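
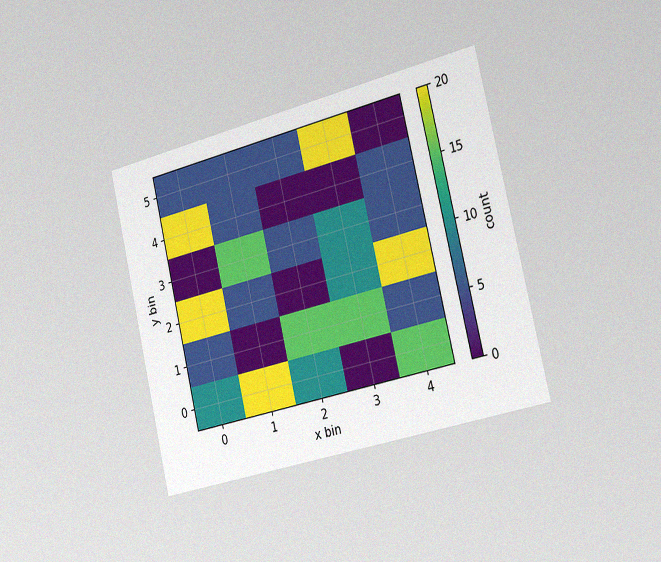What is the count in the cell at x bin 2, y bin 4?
The chart is tilted about 13° counter-clockwise and viewed slightly from the right, with some photo noise. Matching the cell (2, 4) against the colorbar gives 0.

0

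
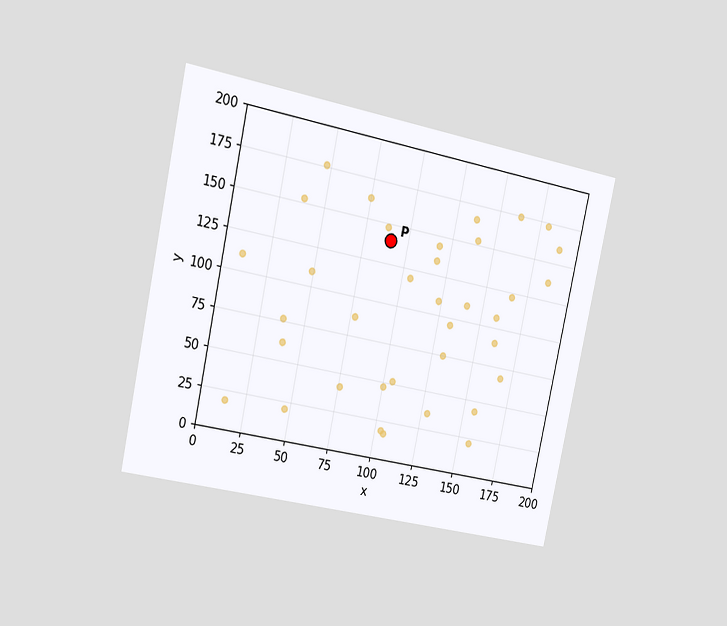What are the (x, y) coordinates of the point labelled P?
The chart is tilted about 12° clockwise and viewed slightly from the left. Following the gridlines from P to each axis, P sits at (90, 140).

(90, 140)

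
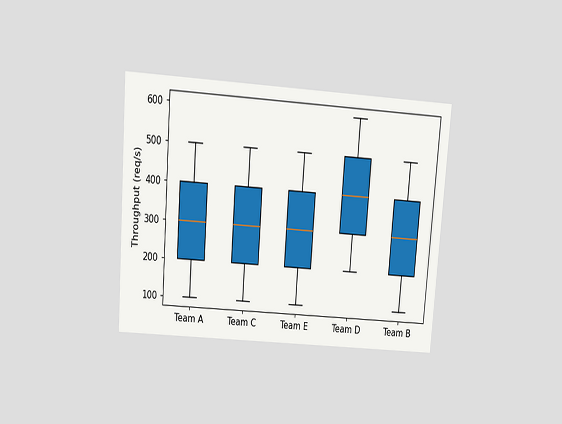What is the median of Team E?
The chart is tilted about 4° clockwise and viewed slightly from above. The median line in the Team E box sits at 300req/s.

300req/s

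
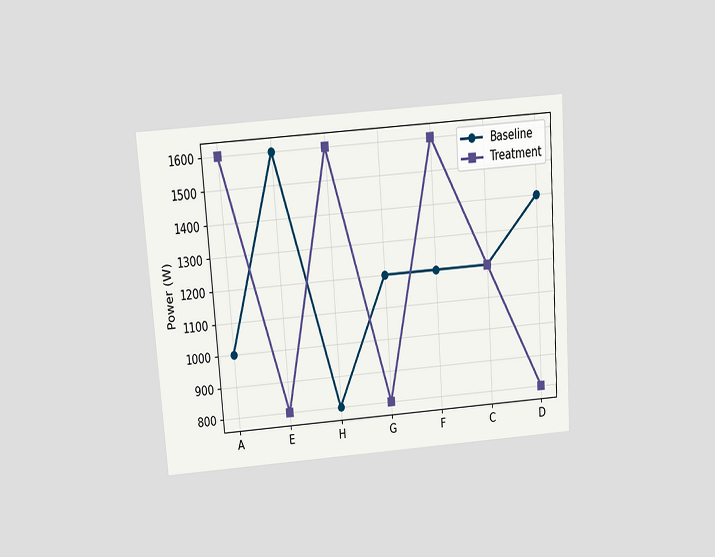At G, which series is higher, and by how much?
The chart is tilted about 4° counter-clockwise and viewed slightly from above. At G, Baseline sits above the other line by 400W.

Baseline, by 400W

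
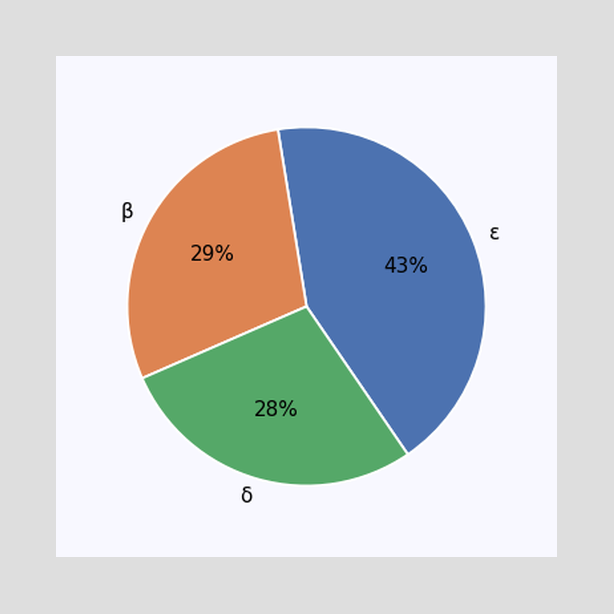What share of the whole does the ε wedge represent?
The ε slice takes up 43% of the pie.

43%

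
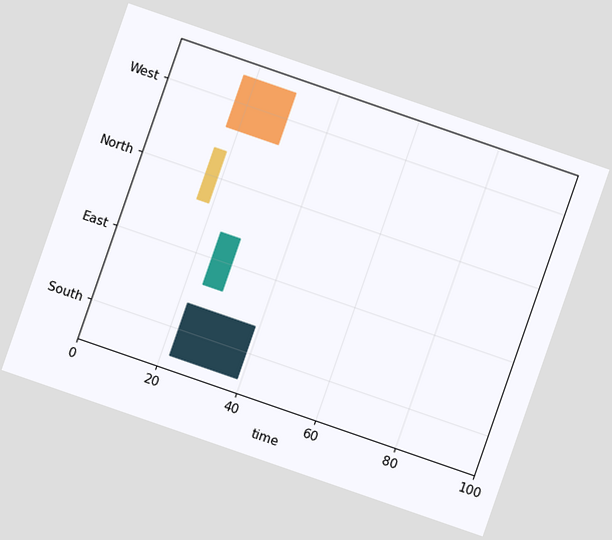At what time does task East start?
The chart is tilted about 19° clockwise. The East bar begins at t=24.

24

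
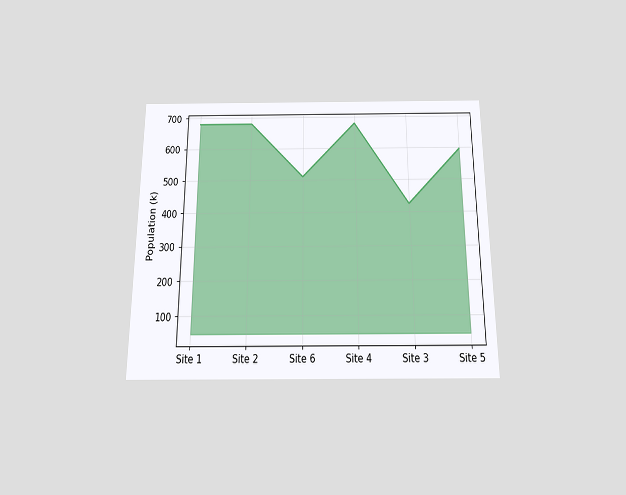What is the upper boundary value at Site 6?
The chart is viewed slightly from below. At Site 6 the upper boundary is at 510k.

510k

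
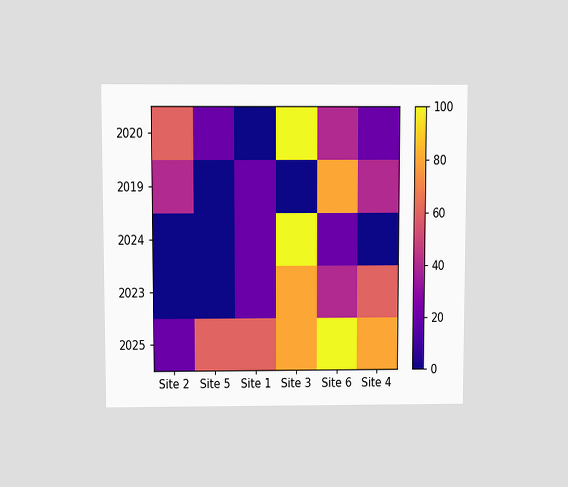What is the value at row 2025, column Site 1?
The chart is viewed slightly from above. Matching cell (2025, Site 1) against the colorbar gives 60.

60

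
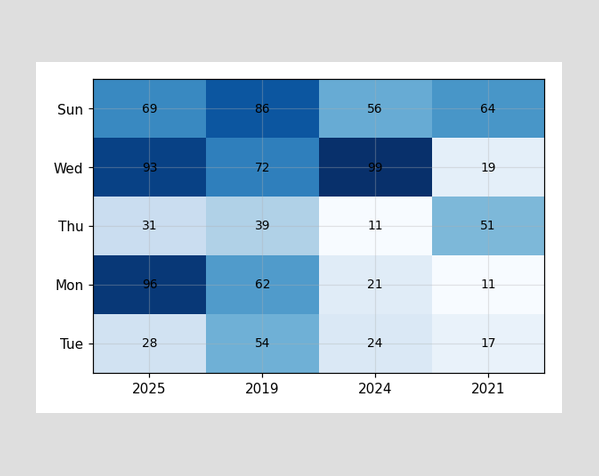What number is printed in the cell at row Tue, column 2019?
The (Tue, 2019) cell reads 54.

54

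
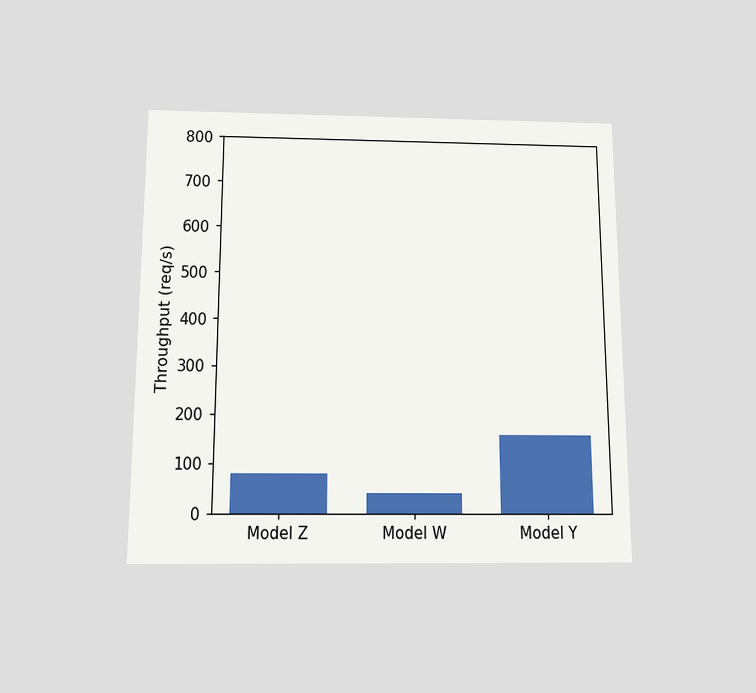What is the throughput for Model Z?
The chart is viewed slightly from below. Reading along the chart's y-axis, the Model Z bar reaches 80req/s.

80req/s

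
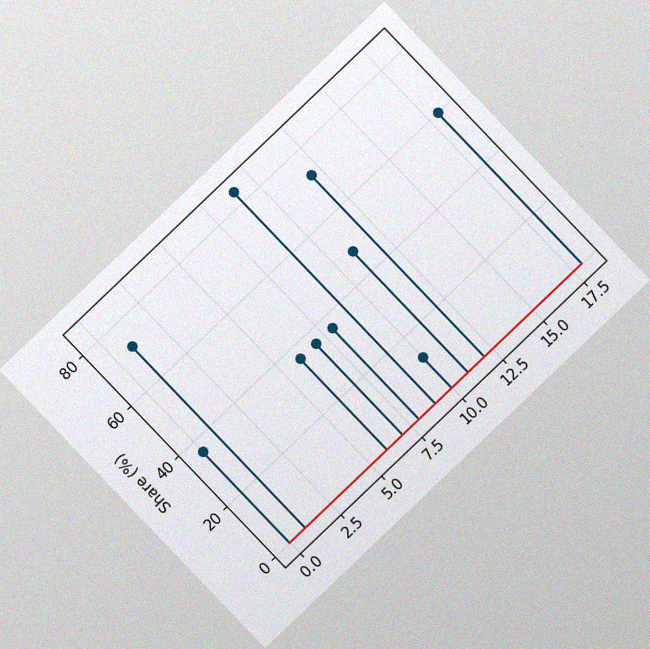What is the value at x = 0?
36%

The chart is tilted about 44° counter-clockwise, with some photo noise. The stem at x=0 reaches 36%.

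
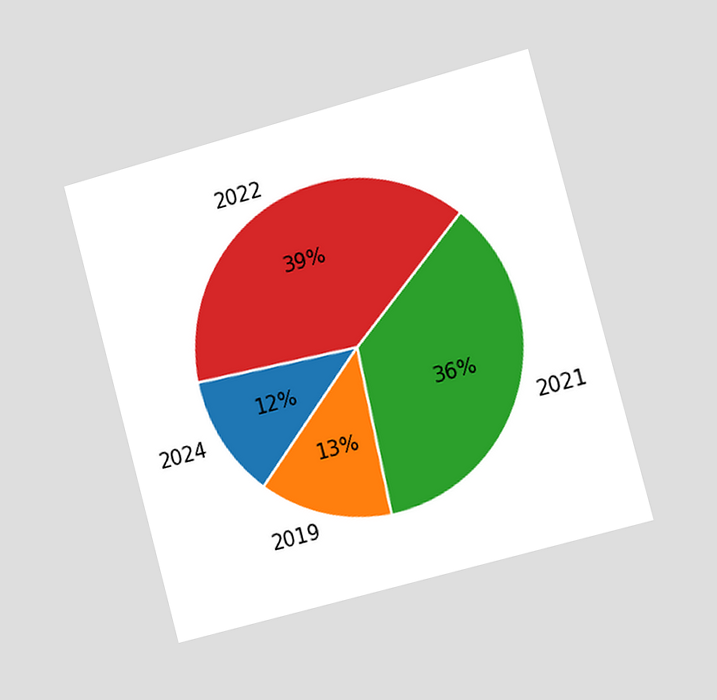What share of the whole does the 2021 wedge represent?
36%

The chart is tilted about 15° counter-clockwise and viewed slightly from the right. The 2021 slice takes up 36% of the pie.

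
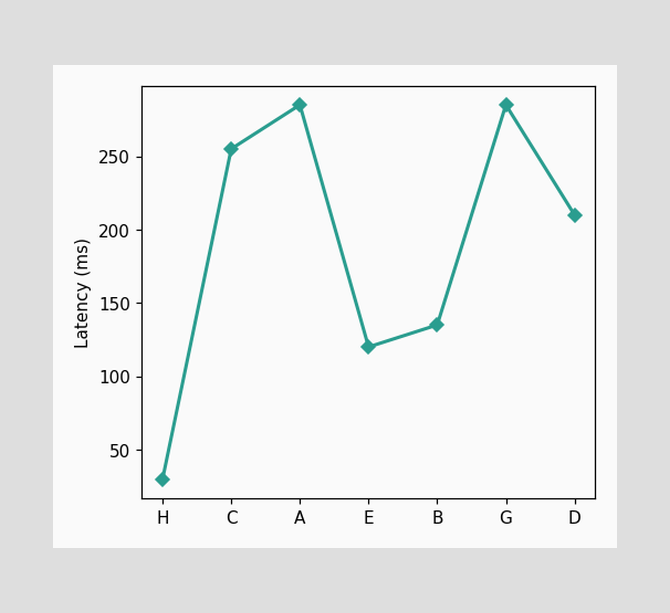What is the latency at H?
30ms

At H, the line is at 30ms.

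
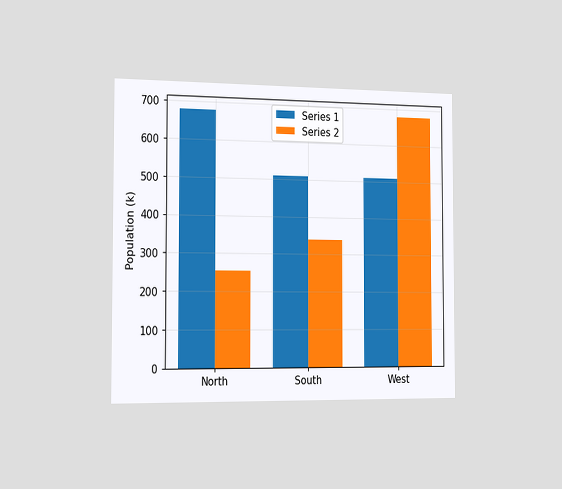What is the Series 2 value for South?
340k

The chart is viewed slightly from the left. The Series 2 bar at South reaches 340k on the y-axis.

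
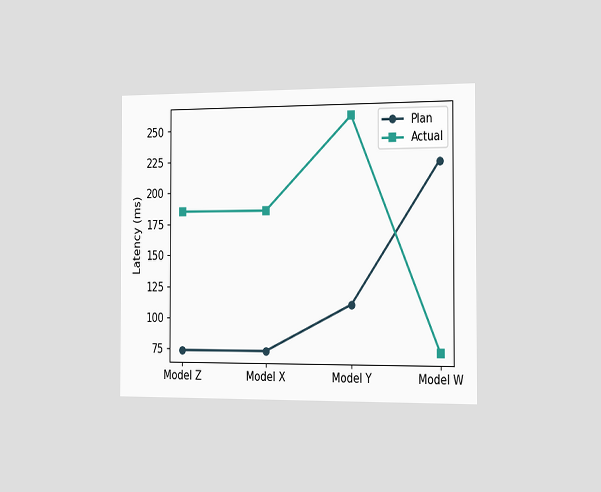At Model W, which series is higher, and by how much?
Plan, by 148ms

The chart is viewed slightly from the right. At Model W, Plan sits above the other line by 148ms.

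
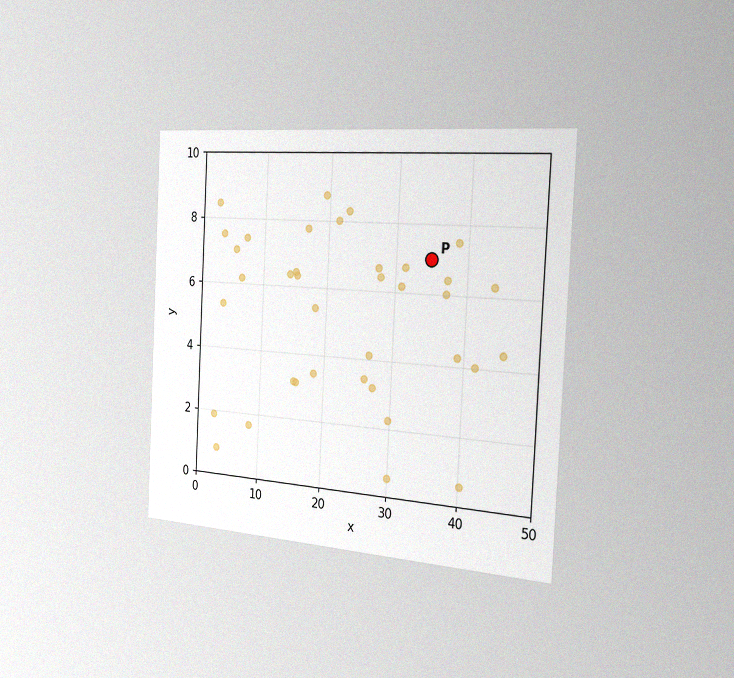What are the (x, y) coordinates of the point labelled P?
The chart is tilted about 3° clockwise and viewed slightly from the right, with some photo noise. Following the gridlines from P to each axis, P sits at (35, 7).

(35, 7)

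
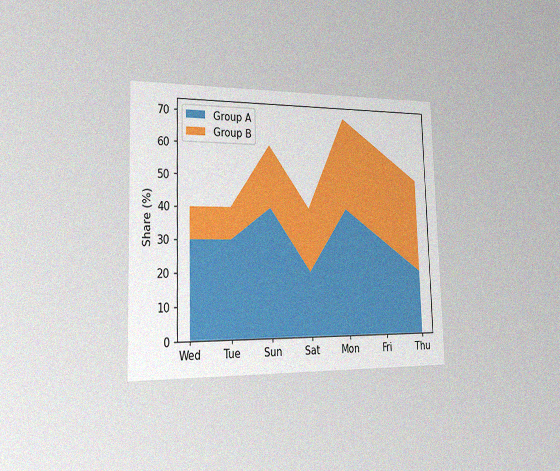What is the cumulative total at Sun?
60%

The chart is viewed slightly from the left, with some photo noise. The stacked total at Sun reaches 60%.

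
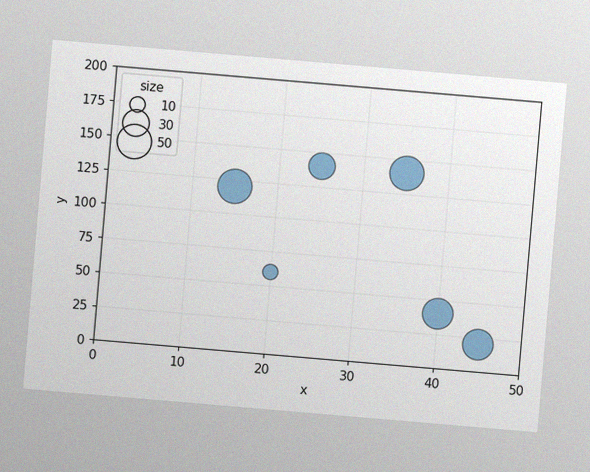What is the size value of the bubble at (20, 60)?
The chart is tilted about 5° clockwise, with some photo noise. Matching the bubble at (20, 60) against the size legend gives 10.

10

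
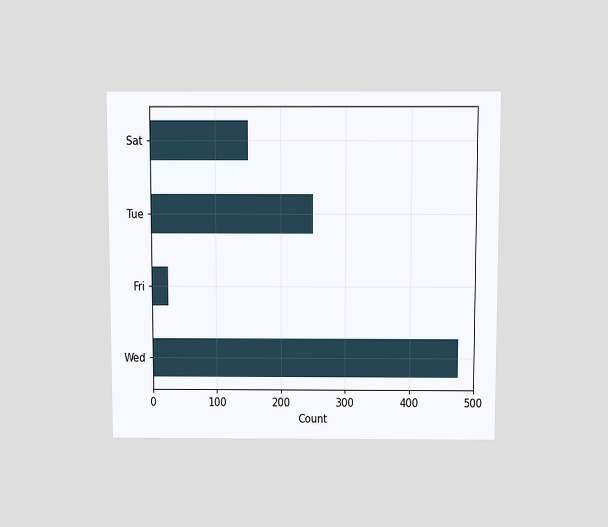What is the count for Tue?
The chart is viewed slightly from above. Reading along the chart's x-axis, the Tue bar reaches 250.

250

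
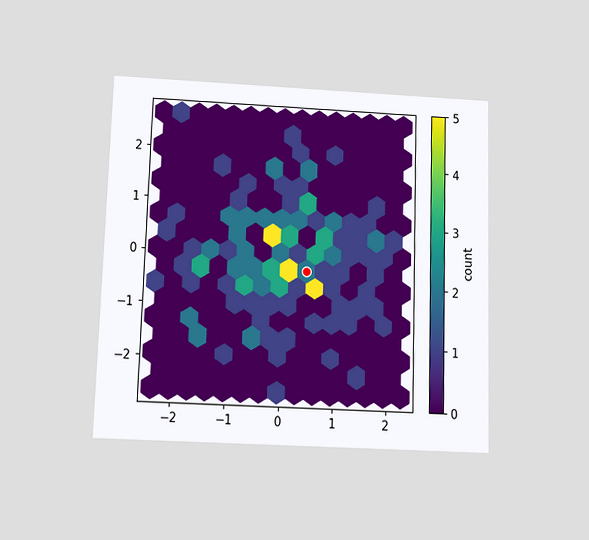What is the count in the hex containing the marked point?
2

The chart is viewed slightly from below. The marked hex reads 2 on the colorbar.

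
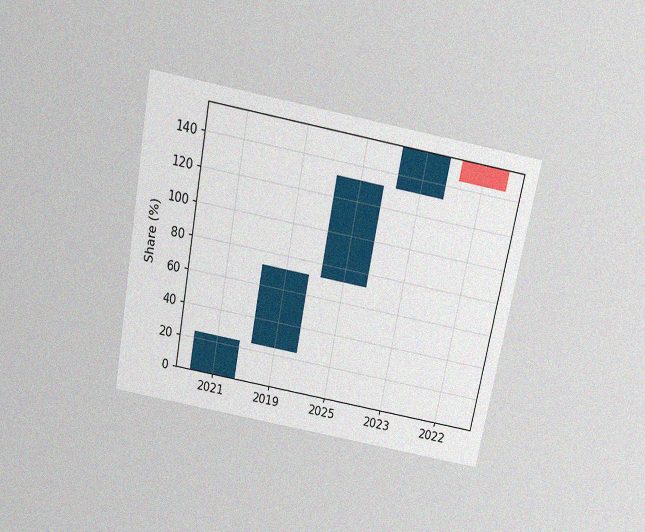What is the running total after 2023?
156%

The chart is tilted about 11° clockwise and viewed slightly from above, with some photo noise. After 2023 the running total reaches 156%.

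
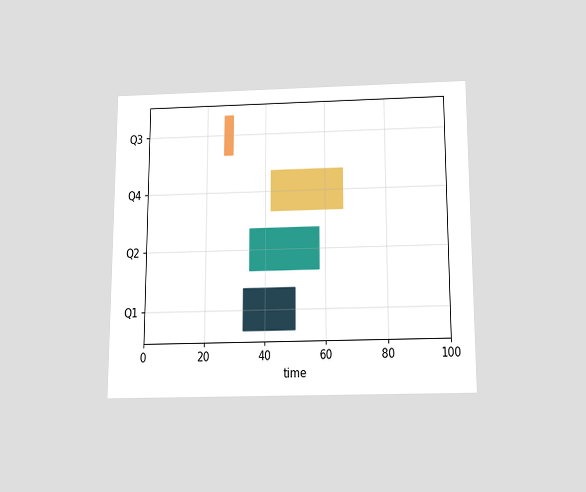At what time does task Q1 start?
33

The chart is viewed slightly from below. The Q1 bar begins at t=33.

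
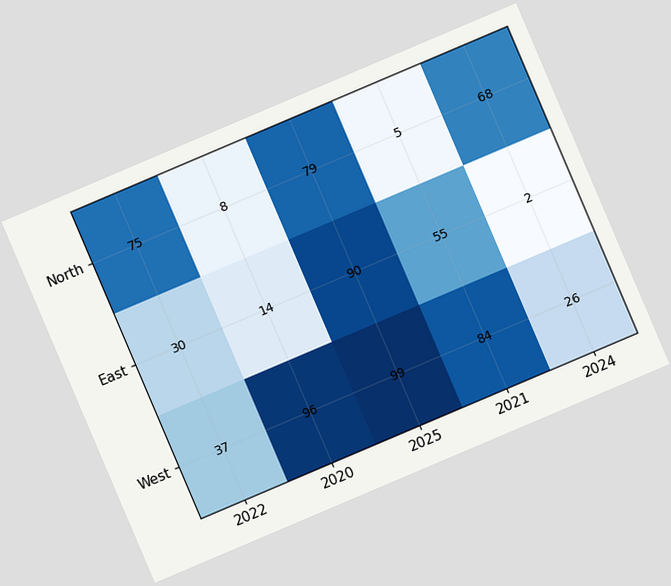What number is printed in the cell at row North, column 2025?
79

The chart is tilted about 23° counter-clockwise. The (North, 2025) cell reads 79.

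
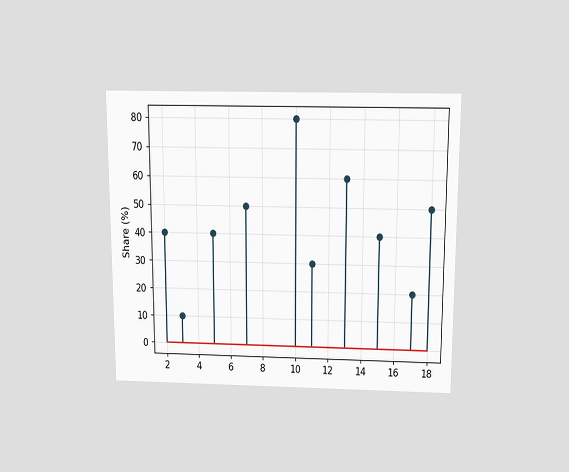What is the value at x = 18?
50%

The chart is viewed slightly from above. The stem at x=18 reaches 50%.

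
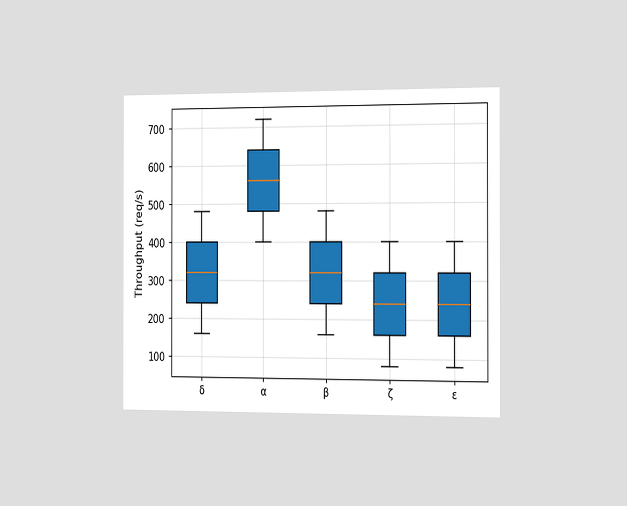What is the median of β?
320req/s

The chart is viewed slightly from the right. The median line in the β box sits at 320req/s.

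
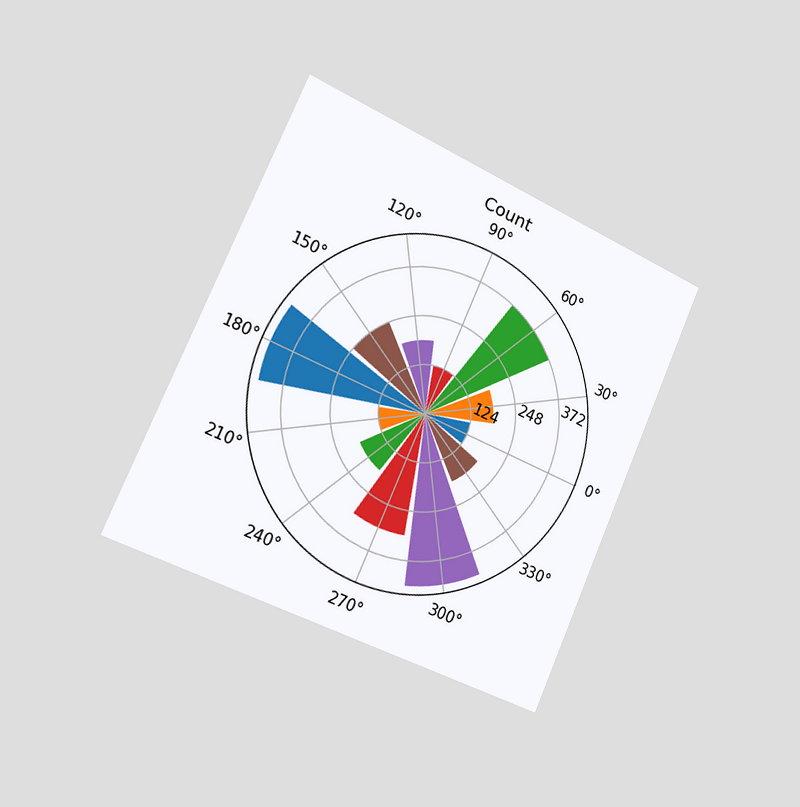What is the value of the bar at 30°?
186

The chart is tilted about 24° clockwise and viewed slightly from the left. The bar at 30° reaches 186 on the radial axis.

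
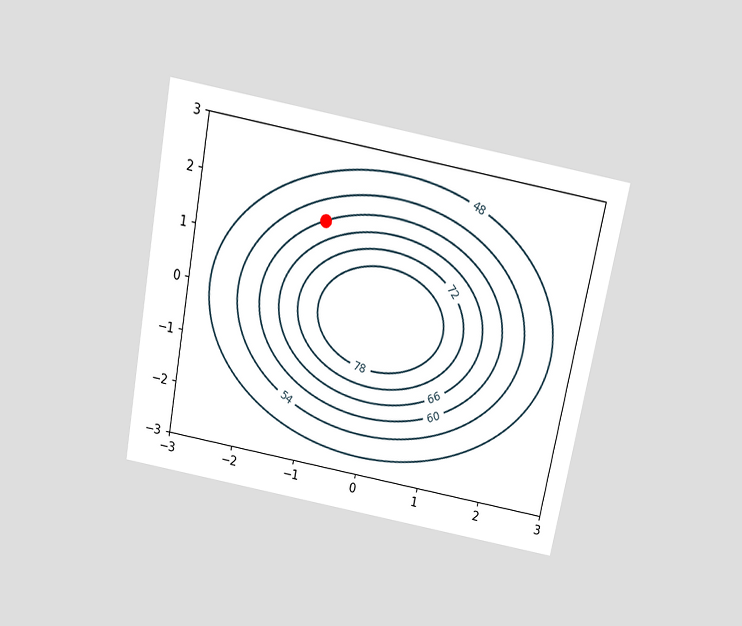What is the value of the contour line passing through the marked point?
60

The chart is tilted about 11° clockwise and viewed slightly from above. The marked point sits on the contour labelled 60.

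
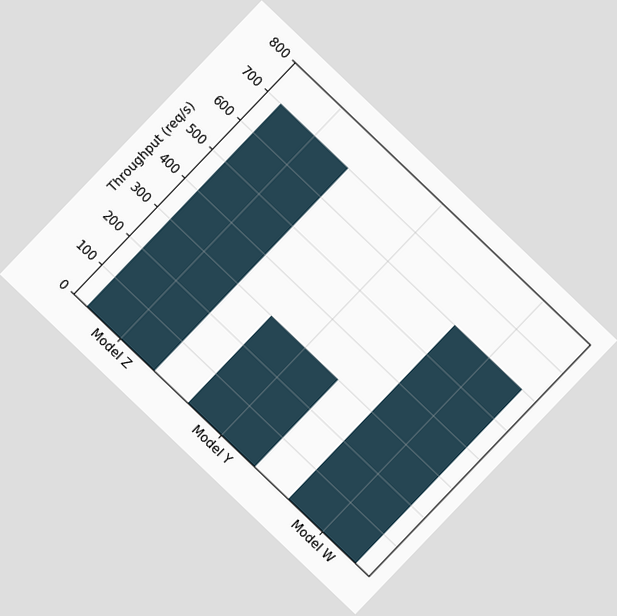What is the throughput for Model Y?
300req/s

The chart is tilted about 44° clockwise. Reading along the chart's y-axis, the Model Y bar reaches 300req/s.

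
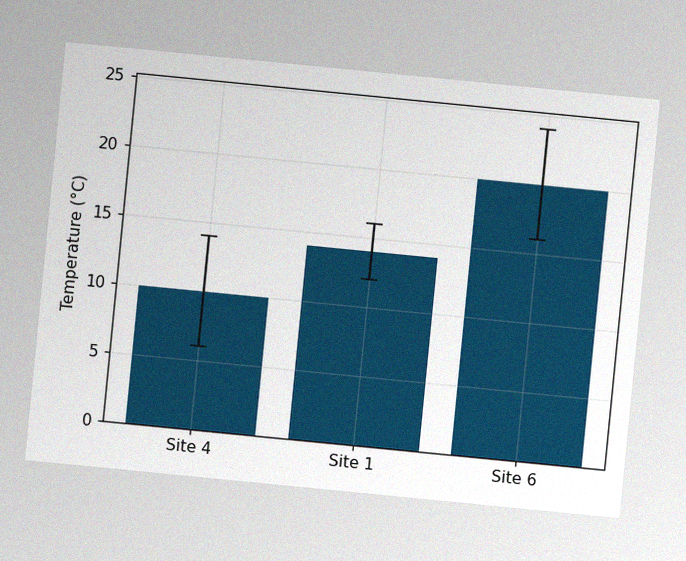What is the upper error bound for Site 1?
16°C

The chart is tilted about 6° clockwise, with some photo noise. The Site 1 bar's upper whisker reaches 16°C.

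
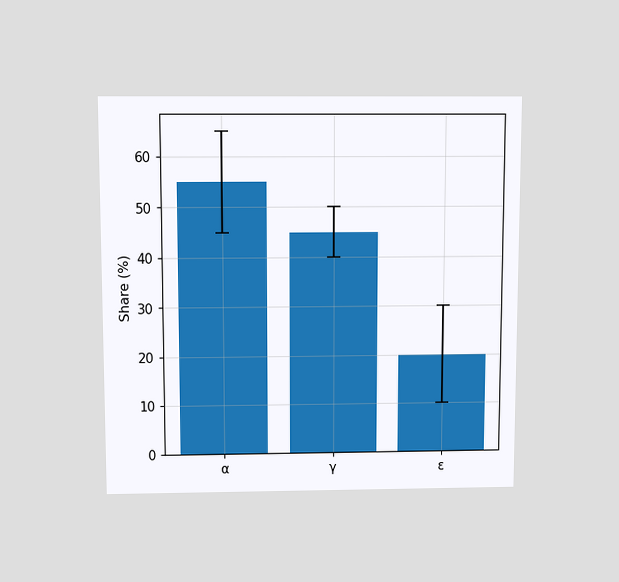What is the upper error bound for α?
The chart is viewed slightly from above. The α bar's upper whisker reaches 65%.

65%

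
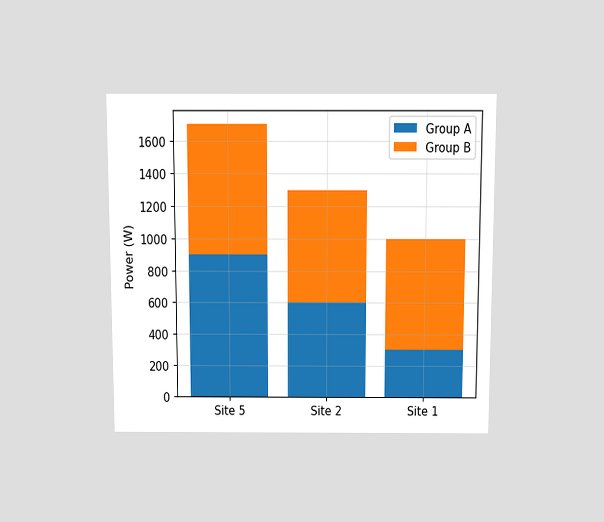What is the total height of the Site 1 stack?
The chart is viewed slightly from above. The Site 1 stack's top reaches 1000W on the y-axis.

1000W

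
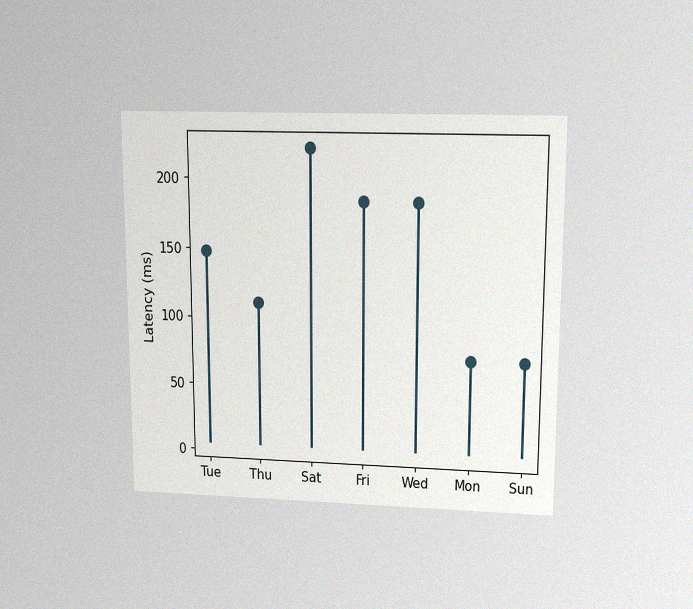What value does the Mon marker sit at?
74ms

The chart is viewed slightly from above, with some photo noise. The Mon marker sits at 74ms.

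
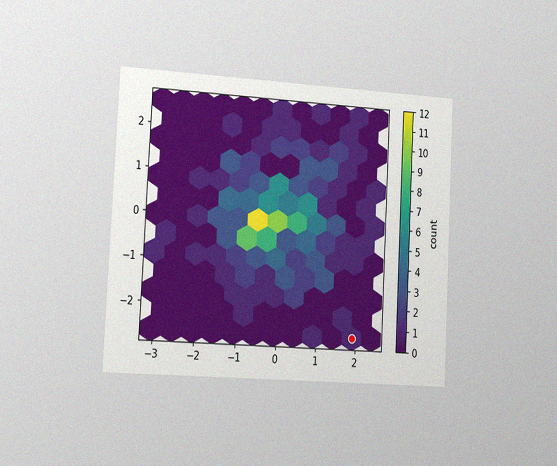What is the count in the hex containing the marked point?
1

The chart is tilted about 3° clockwise and viewed slightly from the left, with some photo noise. The marked hex reads 1 on the colorbar.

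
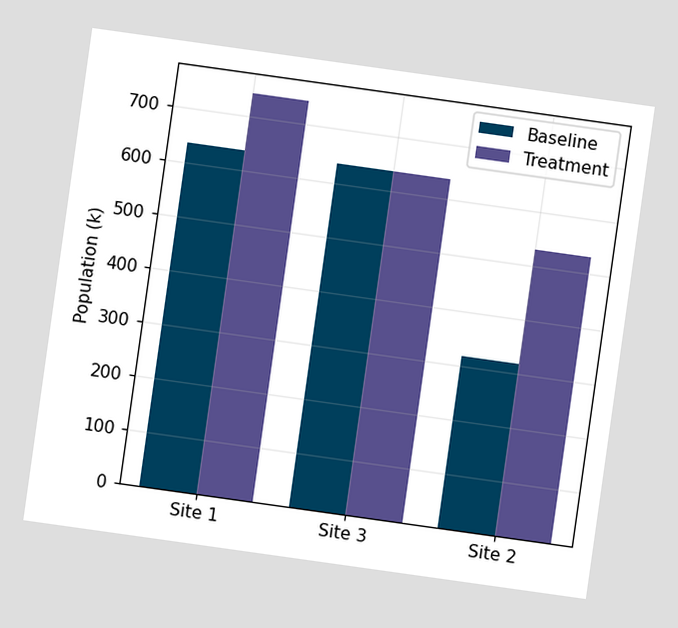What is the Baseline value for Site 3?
The chart is tilted about 8° clockwise. The Baseline bar at Site 3 reaches 636k on the y-axis.

636k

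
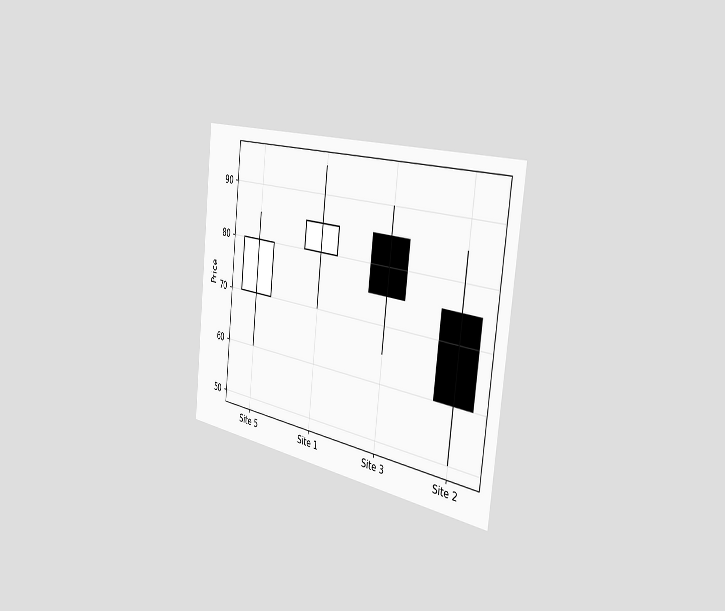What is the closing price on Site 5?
80

The chart is tilted about 6° clockwise and viewed slightly from the right. The Site 5 candle closes at 80.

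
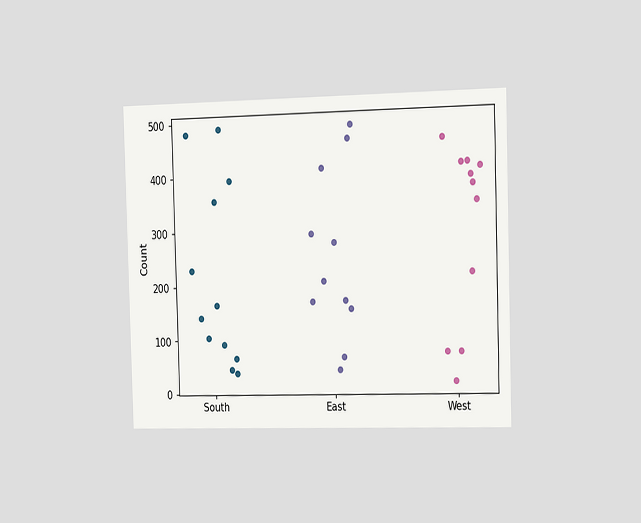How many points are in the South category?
The chart is viewed slightly from the right. Counting the markers in the South column gives 12.

12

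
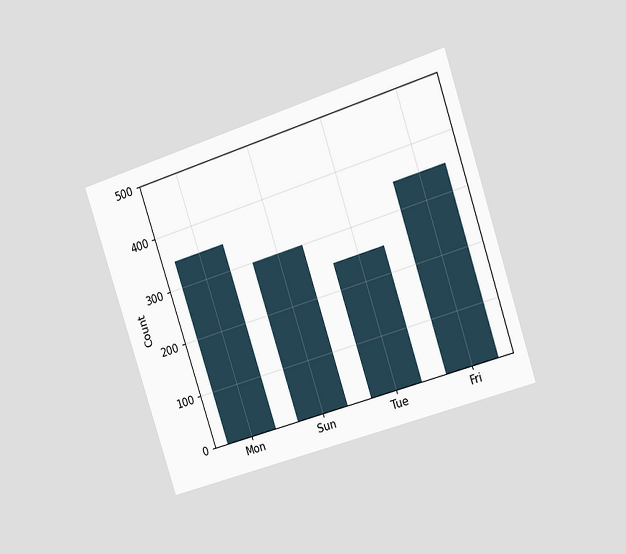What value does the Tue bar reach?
250

The chart is tilted about 18° counter-clockwise and viewed slightly from the right. Reading along the chart's y-axis, the Tue bar reaches 250.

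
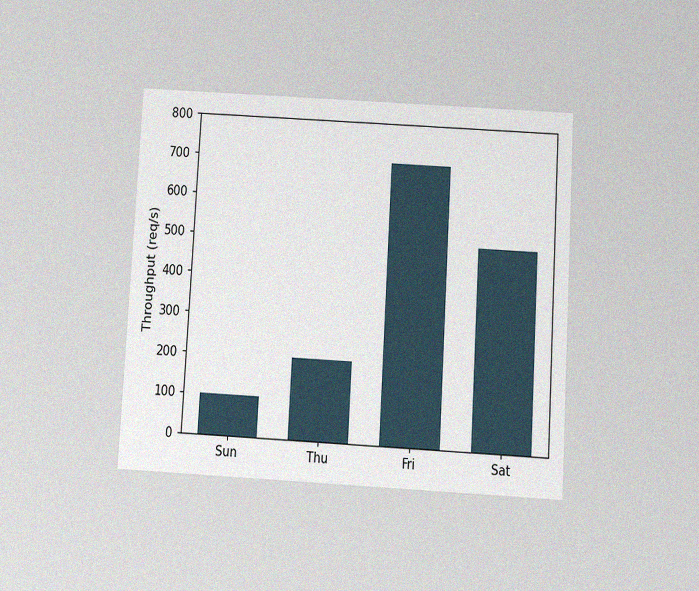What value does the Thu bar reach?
200req/s

The chart is tilted about 3° clockwise and viewed slightly from below, with some photo noise. Reading along the chart's y-axis, the Thu bar reaches 200req/s.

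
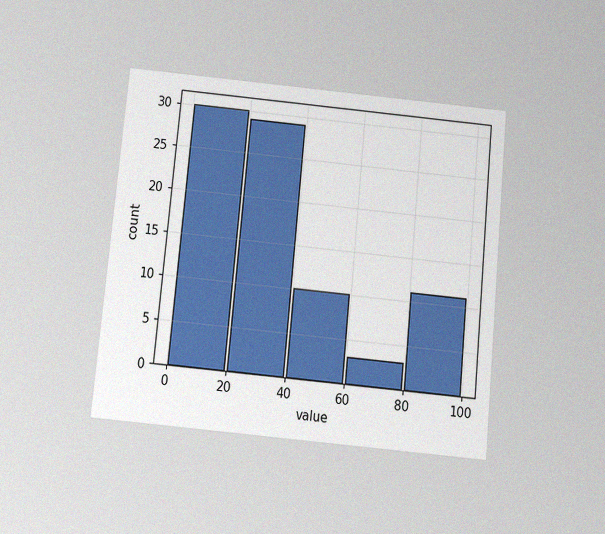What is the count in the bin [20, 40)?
The chart is tilted about 6° clockwise and viewed slightly from below, with some photo noise. The [20, 40) bin has height 29.

29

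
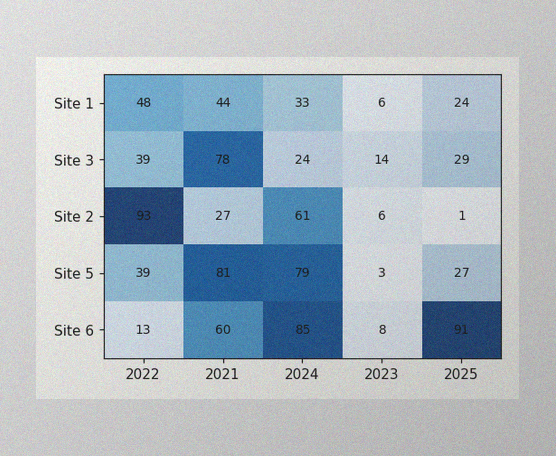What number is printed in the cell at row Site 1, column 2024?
The image has some photo noise and uneven lighting. The (Site 1, 2024) cell reads 33.

33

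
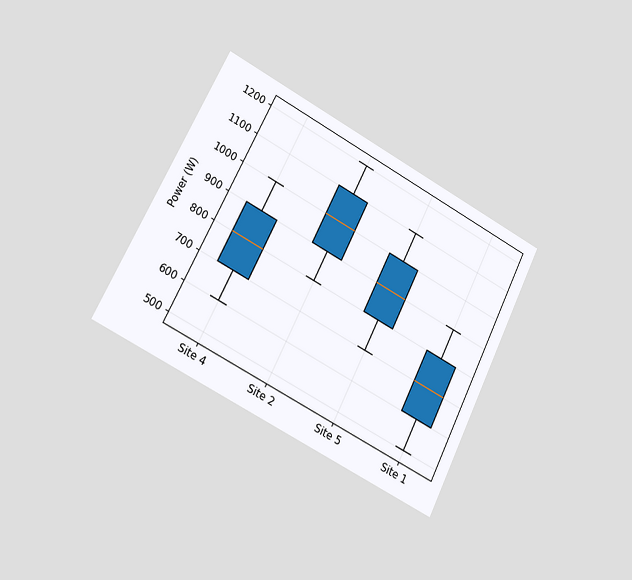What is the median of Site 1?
The chart is tilted about 26° clockwise and viewed slightly from the left. The median line in the Site 1 box sits at 700W.

700W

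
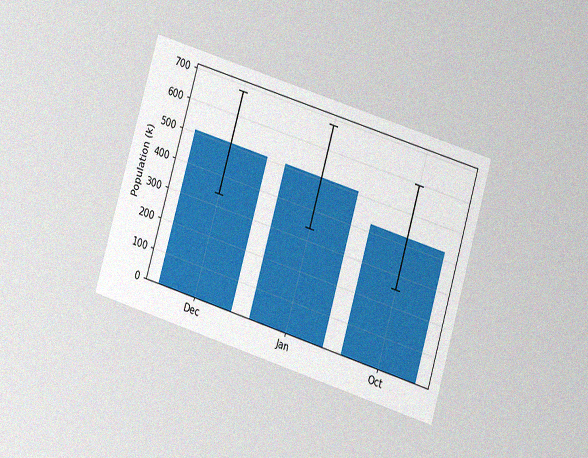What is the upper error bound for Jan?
The chart is tilted about 17° clockwise and viewed at a slight angle, with some photo noise. The Jan bar's upper whisker reaches 680k.

680k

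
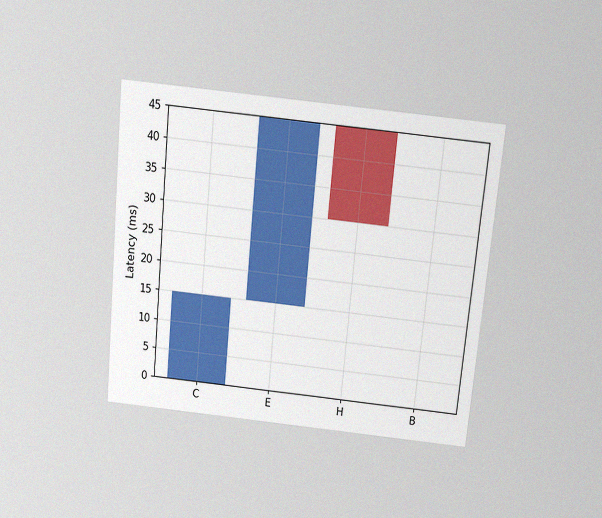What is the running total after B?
The chart is tilted about 5° clockwise and viewed slightly from above, with some photo noise. After B the running total reaches 30ms.

30ms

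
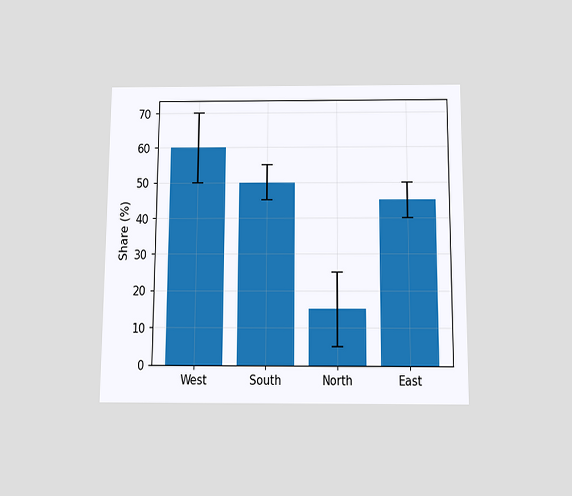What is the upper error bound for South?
55%

The chart is viewed slightly from below. The South bar's upper whisker reaches 55%.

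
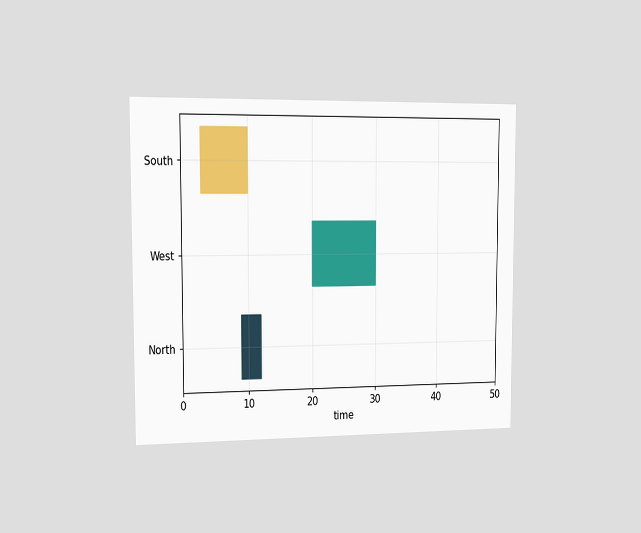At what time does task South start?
The chart is viewed slightly from the left. The South bar begins at t=3.

3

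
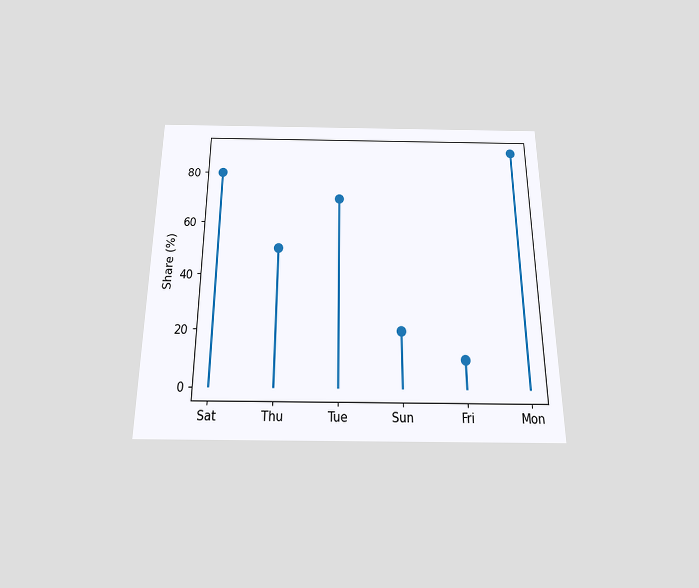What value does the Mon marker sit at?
The chart is viewed slightly from below. The Mon marker sits at 90%.

90%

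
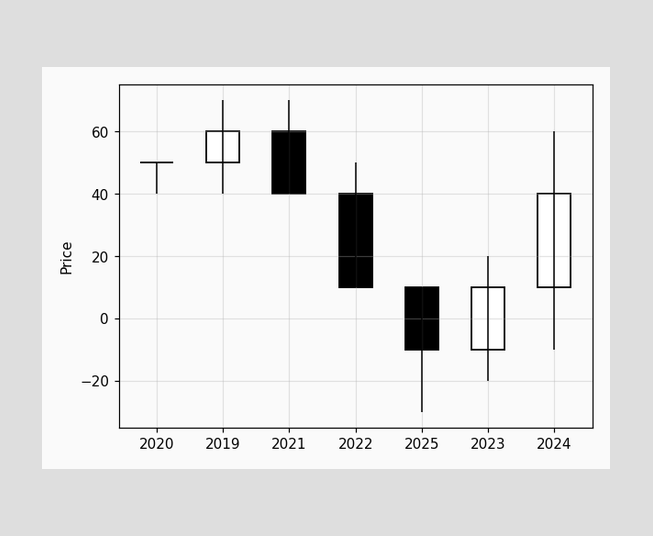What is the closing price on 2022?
The 2022 candle closes at 10.

10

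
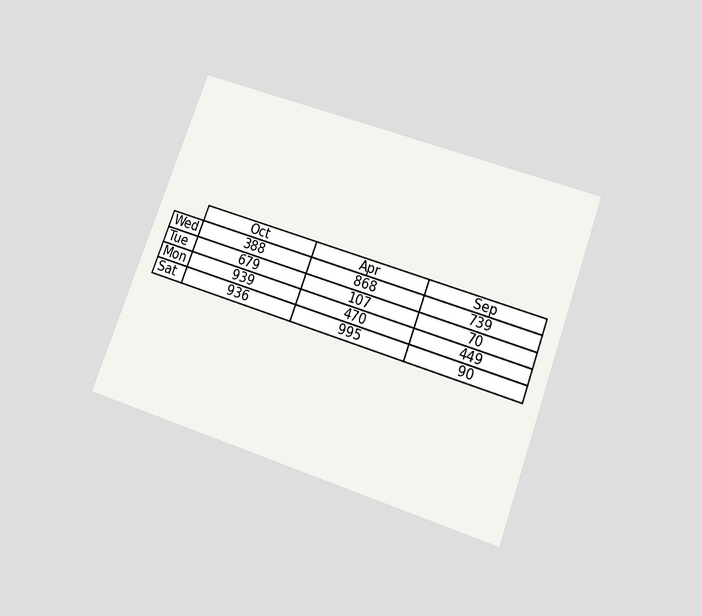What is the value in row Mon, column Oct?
The chart is tilted about 20° clockwise and viewed slightly from below. The (Mon, Oct) cell reads 939.

939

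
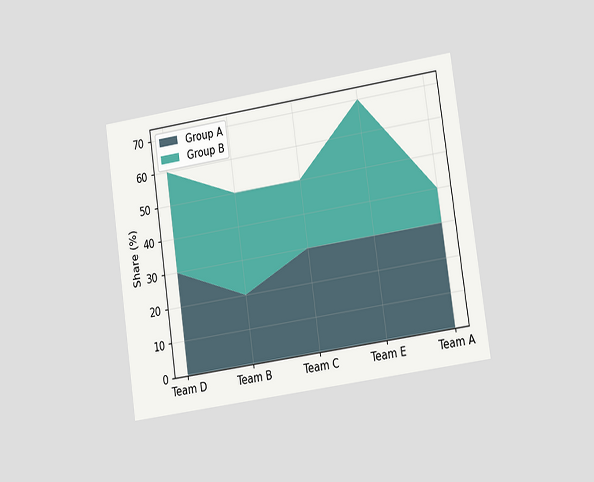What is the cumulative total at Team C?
The chart is tilted about 8° counter-clockwise and viewed slightly from the right. The stacked total at Team C reaches 50%.

50%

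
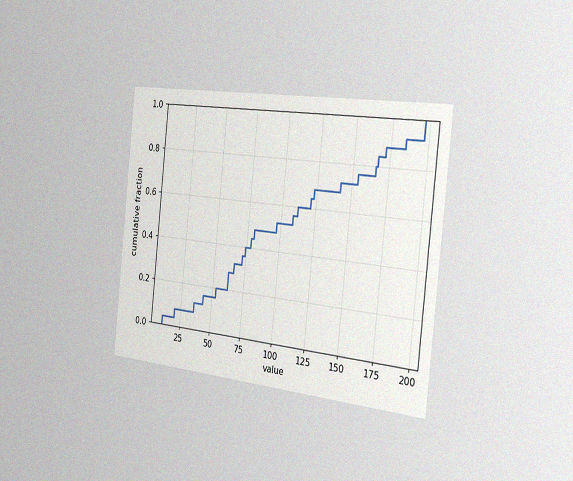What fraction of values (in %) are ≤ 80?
The chart is tilted about 6° clockwise and viewed slightly from the right, with some photo noise. At x=80 the ECDF step is at 48%.

48%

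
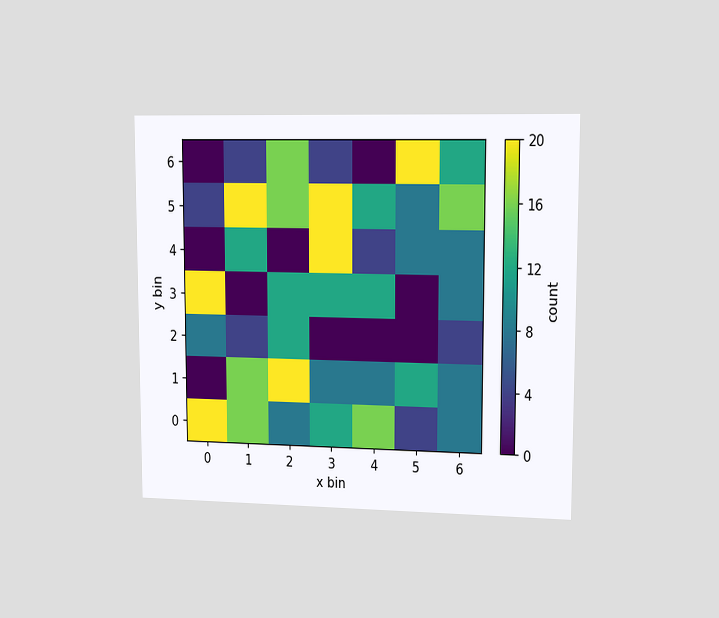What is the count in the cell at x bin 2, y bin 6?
The chart is viewed slightly from the right. Matching the cell (2, 6) against the colorbar gives 16.

16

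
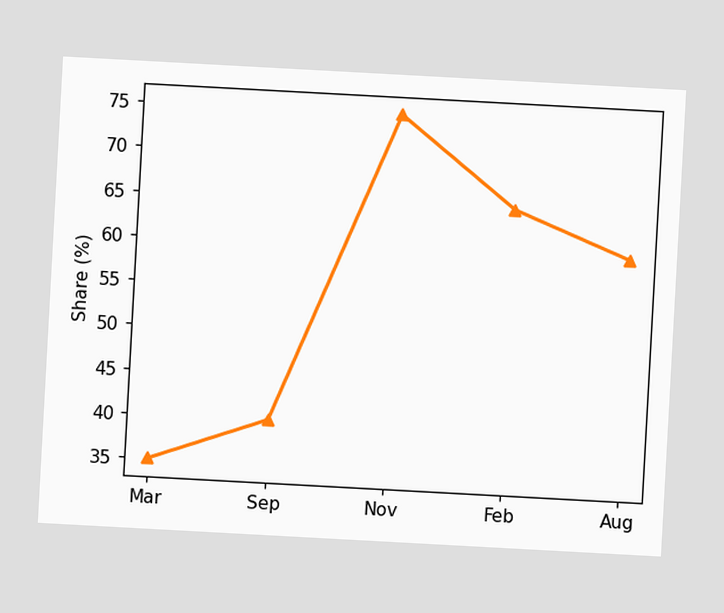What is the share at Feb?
65%

The chart is tilted about 3° clockwise. At Feb, the line is at 65%.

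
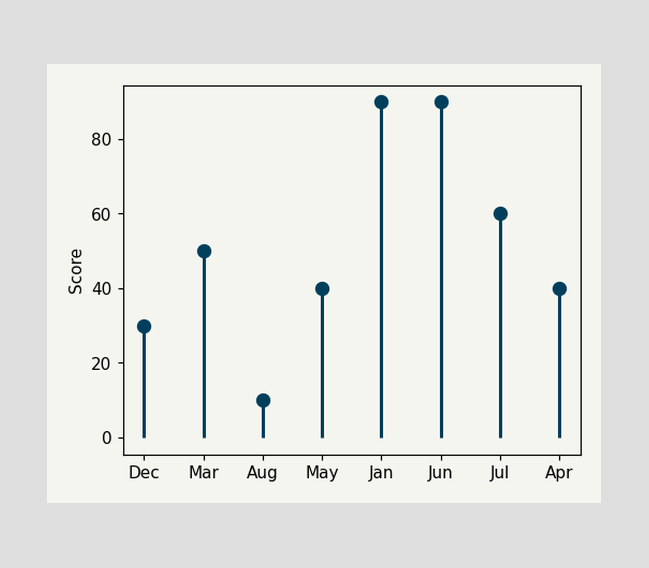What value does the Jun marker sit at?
90

The Jun marker sits at 90.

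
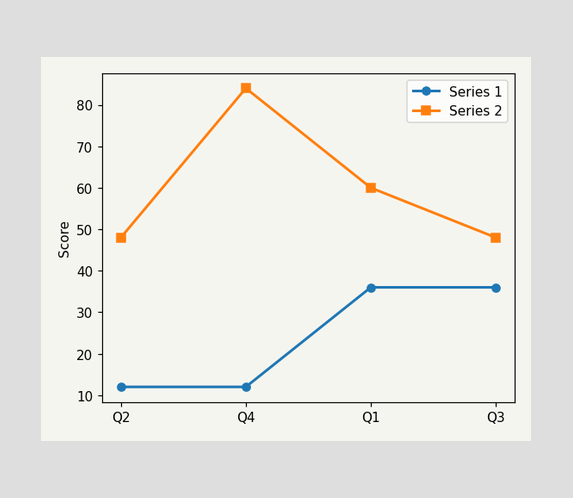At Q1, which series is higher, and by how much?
At Q1, Series 2 sits above the other line by 24.

Series 2, by 24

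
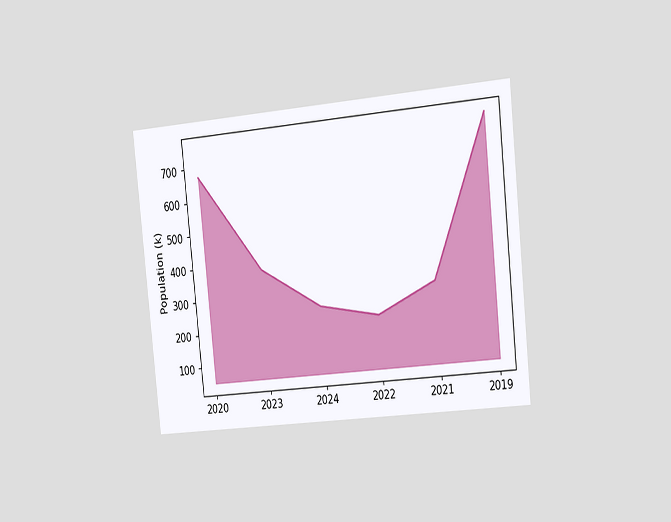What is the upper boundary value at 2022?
210k

The chart is tilted about 6° counter-clockwise and viewed slightly from the right. At 2022 the upper boundary is at 210k.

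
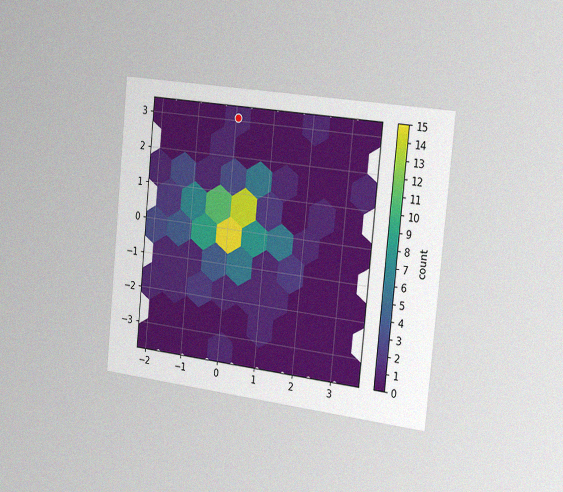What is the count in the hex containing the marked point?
The chart is tilted about 6° clockwise and viewed slightly from the right, with some photo noise. The marked hex reads 1 on the colorbar.

1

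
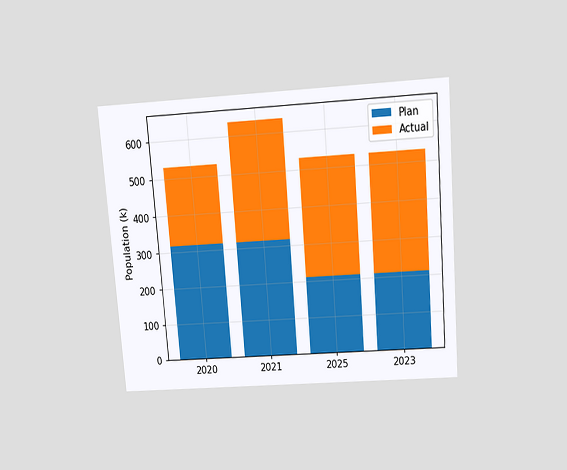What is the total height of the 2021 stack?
636k

The chart is tilted about 4° counter-clockwise and viewed slightly from above. The 2021 stack's top reaches 636k on the y-axis.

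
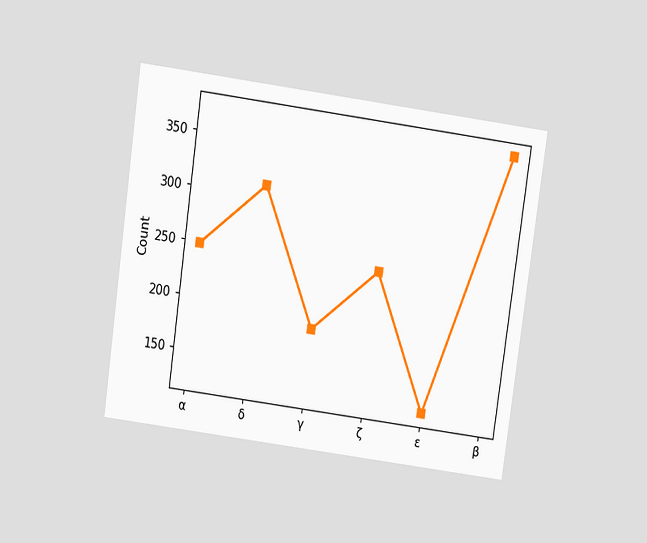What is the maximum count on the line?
372

The chart is tilted about 8° clockwise and viewed slightly from above. The highest point is at β, and reading across to the y-axis gives 372.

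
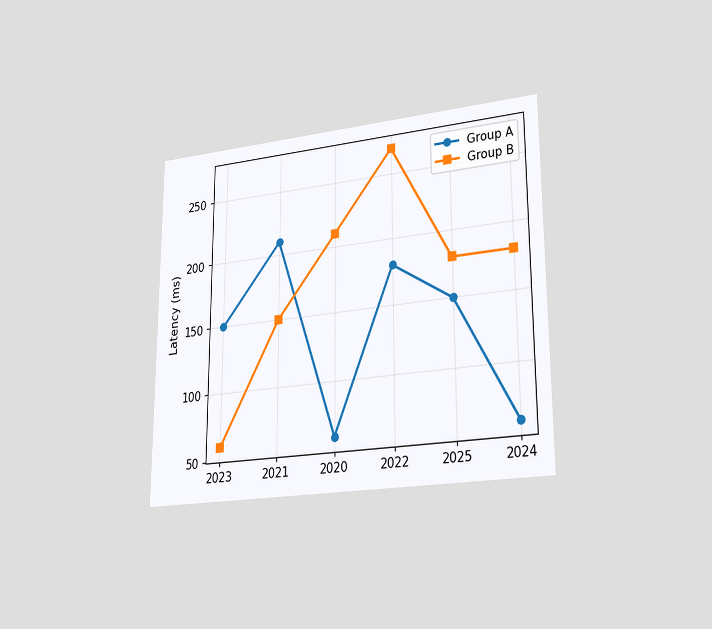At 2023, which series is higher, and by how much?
The chart is viewed slightly from the right. At 2023, Group A sits above the other line by 90ms.

Group A, by 90ms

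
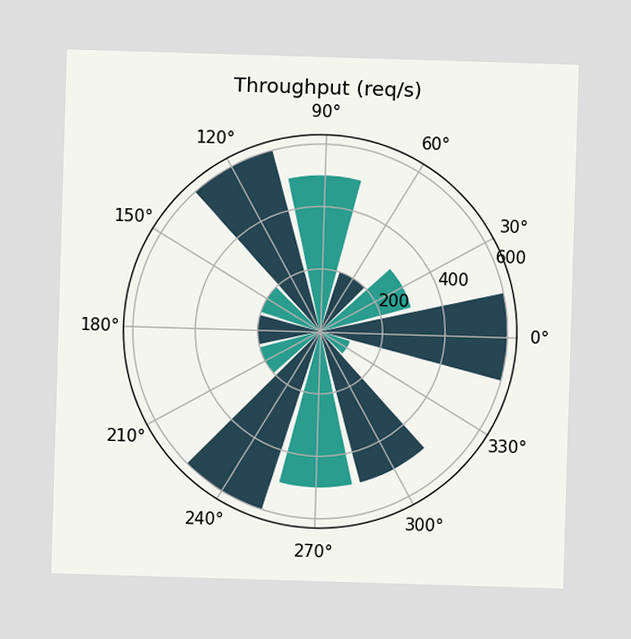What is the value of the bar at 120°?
600req/s

The bar at 120° reaches 600req/s on the radial axis.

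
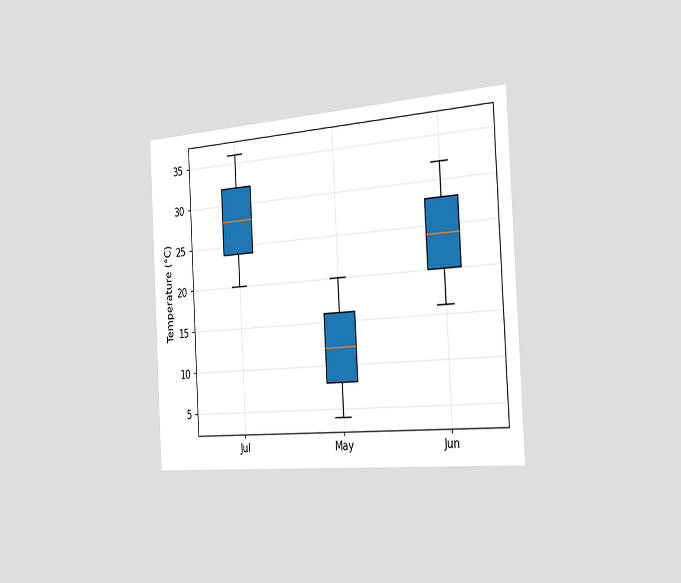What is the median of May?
The chart is tilted about 3° counter-clockwise and viewed slightly from the right. The median line in the May box sits at 12°C.

12°C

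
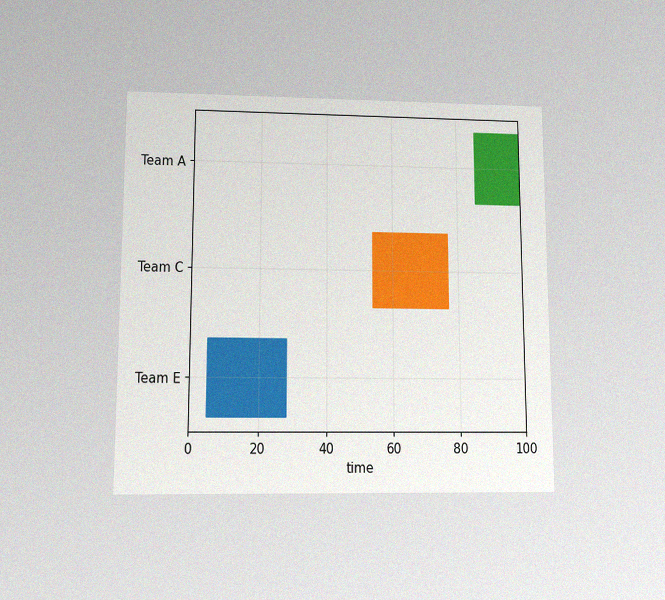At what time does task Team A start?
The chart is viewed at a slight angle, with some photo noise. The Team A bar begins at t=86.

86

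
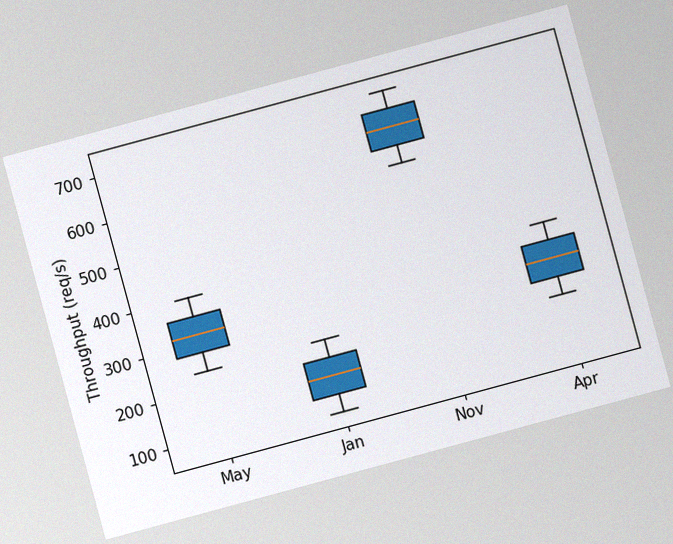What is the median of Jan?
The chart is tilted about 15° counter-clockwise, with some photo noise. The median line in the Jan box sits at 160req/s.

160req/s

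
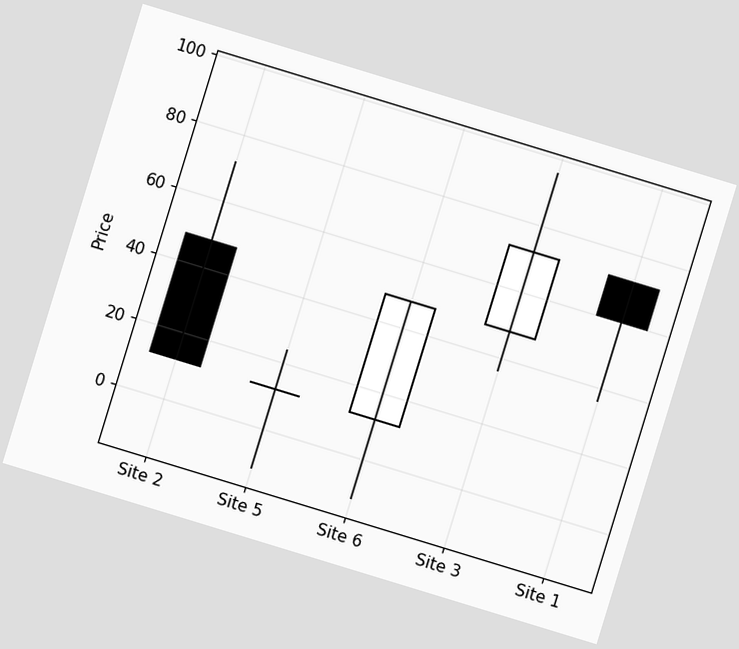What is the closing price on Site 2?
12

The chart is tilted about 17° clockwise. The Site 2 candle closes at 12.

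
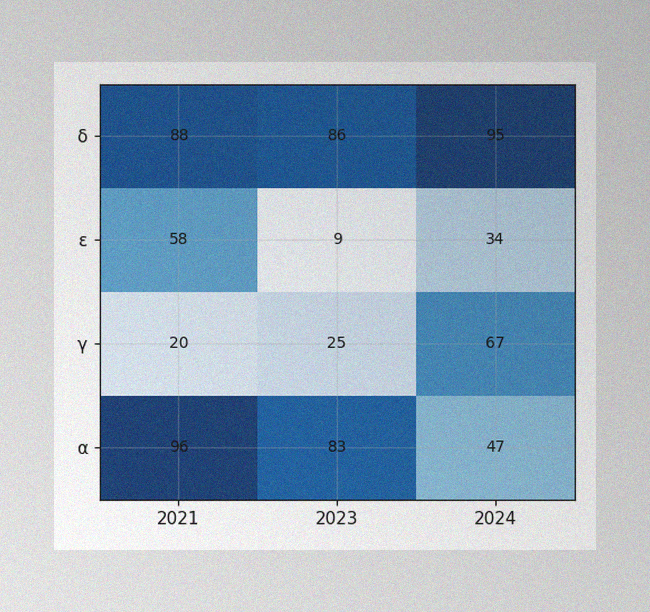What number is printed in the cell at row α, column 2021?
The image has some photo noise and uneven lighting. The (α, 2021) cell reads 96.

96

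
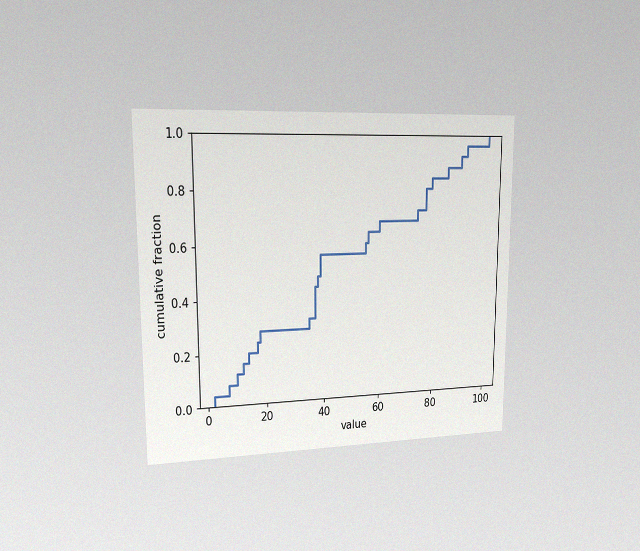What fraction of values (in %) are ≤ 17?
The chart is viewed slightly from the left, with some photo noise. At x=17 the ECDF step is at 24%.

24%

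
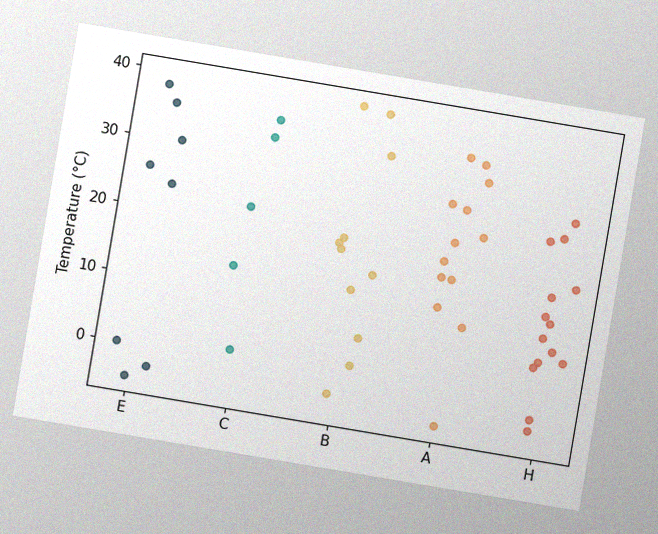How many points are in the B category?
The chart is tilted about 10° clockwise, with some photo noise. Counting the markers in the B column gives 11.

11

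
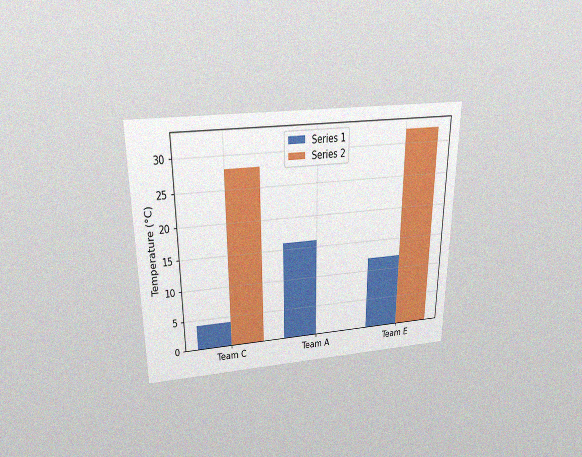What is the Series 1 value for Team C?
The chart is viewed slightly from above, with some photo noise. The Series 1 bar at Team C reaches 4°C on the y-axis.

4°C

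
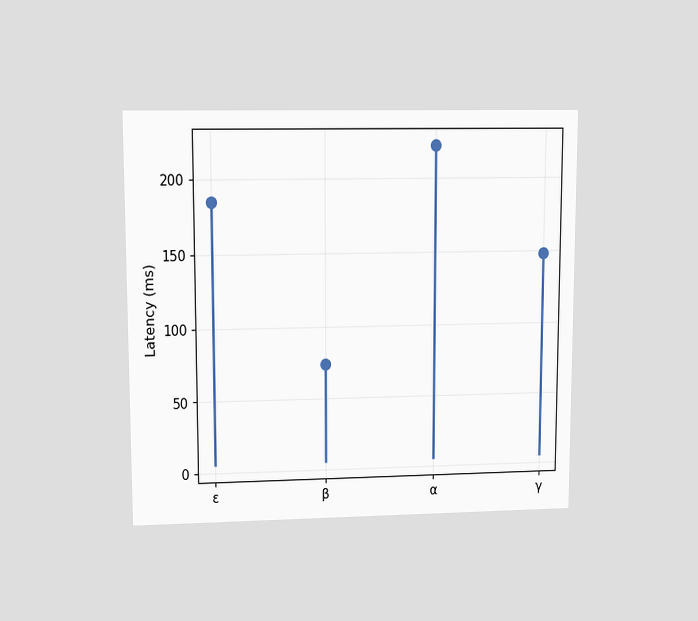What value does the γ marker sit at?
148ms

The chart is viewed at a slight angle. The γ marker sits at 148ms.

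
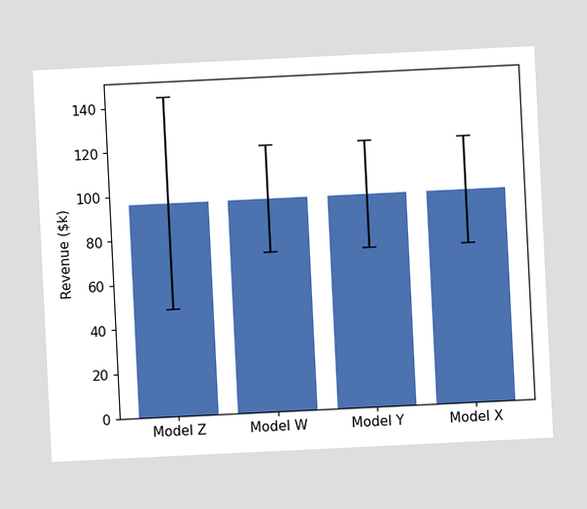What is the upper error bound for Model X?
$120k

The chart is tilted about 3° counter-clockwise. The Model X bar's upper whisker reaches $120k.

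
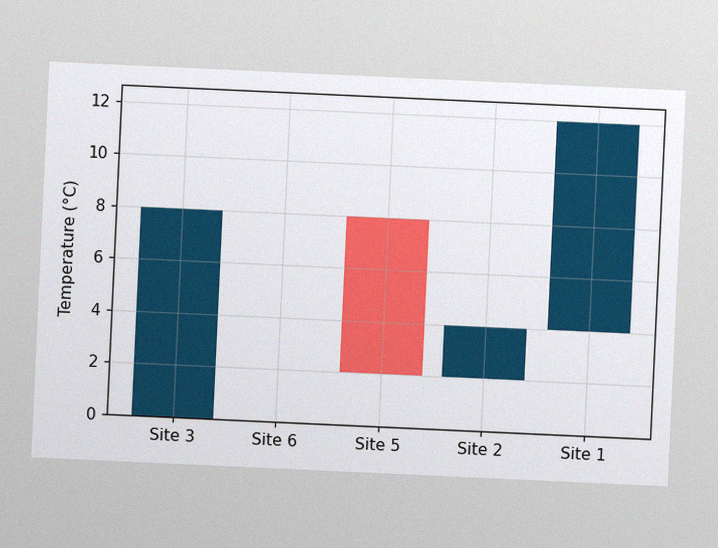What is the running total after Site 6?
The chart is tilted about 3° clockwise, with some photo noise. After Site 6 the running total reaches 8°C.

8°C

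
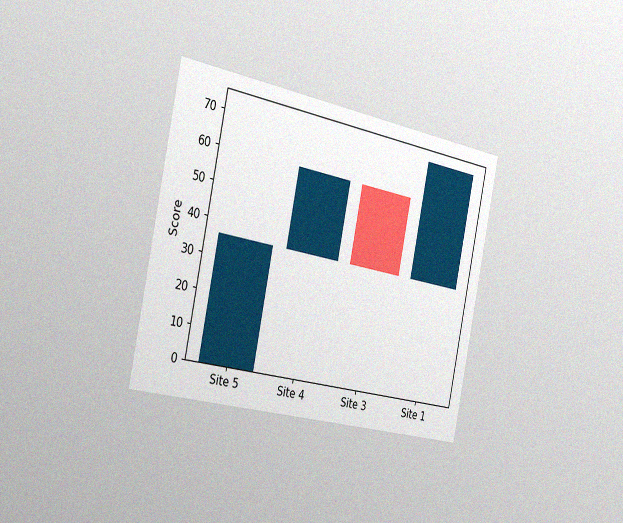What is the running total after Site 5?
36

The chart is tilted about 12° clockwise and viewed slightly from the left, with some photo noise. After Site 5 the running total reaches 36.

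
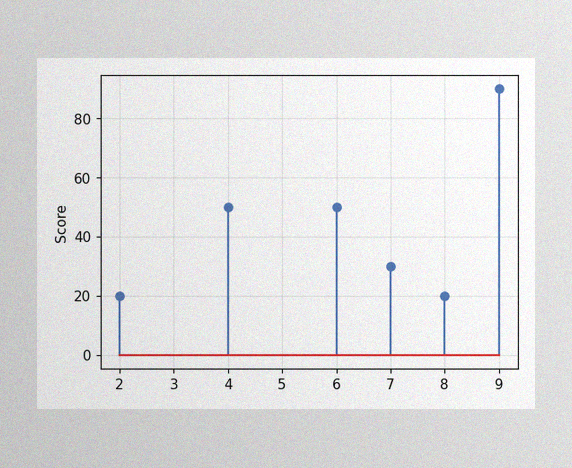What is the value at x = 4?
50

The image has some photo noise and uneven lighting. The stem at x=4 reaches 50.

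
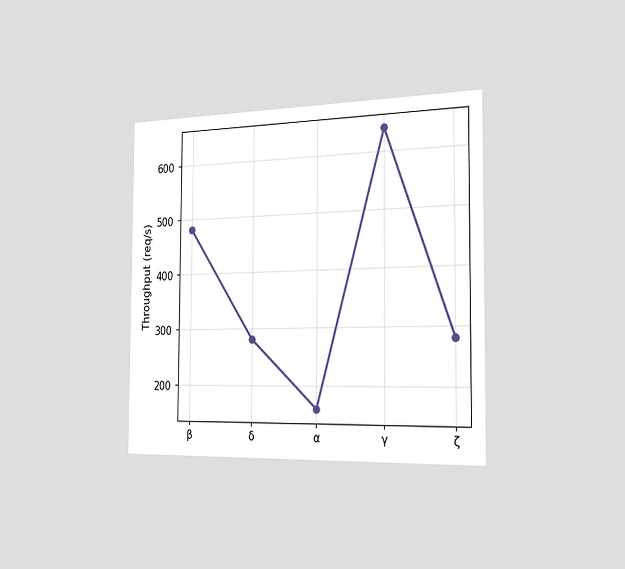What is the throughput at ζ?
280req/s

The chart is viewed slightly from the right. At ζ, the line is at 280req/s.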